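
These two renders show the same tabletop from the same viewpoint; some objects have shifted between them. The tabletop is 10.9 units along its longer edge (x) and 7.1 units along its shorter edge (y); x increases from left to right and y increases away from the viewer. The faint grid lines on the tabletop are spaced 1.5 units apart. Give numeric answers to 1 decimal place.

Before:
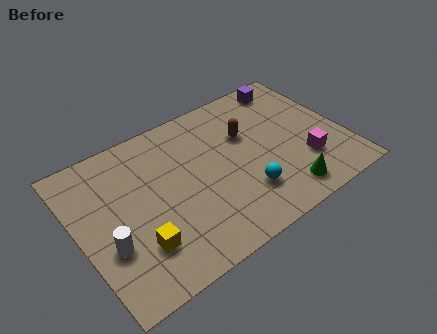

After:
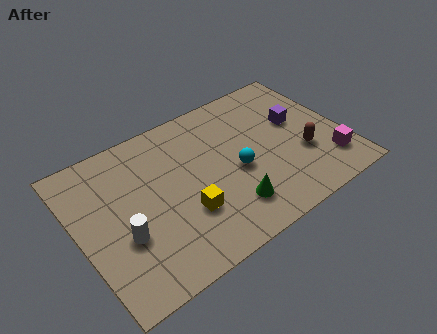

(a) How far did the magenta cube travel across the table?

1.0

The magenta cube was near (9.1, 2.1) before and (10.0, 1.6) after, so it travelled √(0.9² + 0.5²) ≈ 1.0 units.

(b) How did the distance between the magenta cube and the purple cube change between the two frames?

-1.4

They were about 4.1 units apart before and 2.7 after — 1.4 units closer together.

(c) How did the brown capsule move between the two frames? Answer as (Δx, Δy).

(2.0, -2.1)

The brown capsule started near (7.1, 4.6) and ended near (9.1, 2.5).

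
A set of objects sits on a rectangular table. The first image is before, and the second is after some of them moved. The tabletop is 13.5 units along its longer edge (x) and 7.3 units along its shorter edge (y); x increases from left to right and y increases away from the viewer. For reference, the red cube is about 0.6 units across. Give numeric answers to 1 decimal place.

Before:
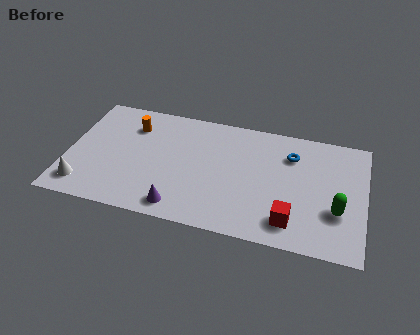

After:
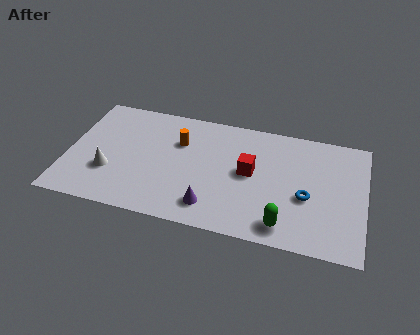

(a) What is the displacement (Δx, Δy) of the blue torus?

(0.8, -2.4)

From the two frames, the blue torus sits at roughly (10.1, 5.4) before and (10.9, 3.0) after.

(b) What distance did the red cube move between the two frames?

3.2

The red cube moved from about (10.3, 1.4) to (8.3, 3.9), a distance of √(2.0² + 2.5²) ≈ 3.2.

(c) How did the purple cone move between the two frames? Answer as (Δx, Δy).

(1.4, 0.4)

The purple cone started near (5.3, 1.0) and ended near (6.7, 1.4).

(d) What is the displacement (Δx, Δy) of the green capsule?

(-2.3, -1.4)

From the two frames, the green capsule sits at roughly (12.3, 2.5) before and (10.0, 1.1) after.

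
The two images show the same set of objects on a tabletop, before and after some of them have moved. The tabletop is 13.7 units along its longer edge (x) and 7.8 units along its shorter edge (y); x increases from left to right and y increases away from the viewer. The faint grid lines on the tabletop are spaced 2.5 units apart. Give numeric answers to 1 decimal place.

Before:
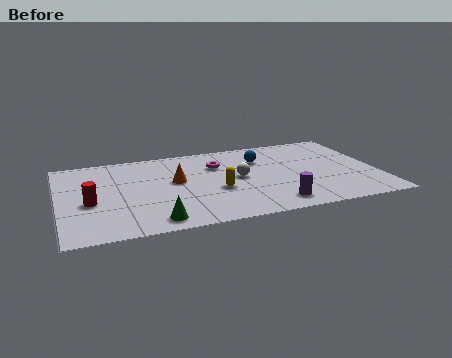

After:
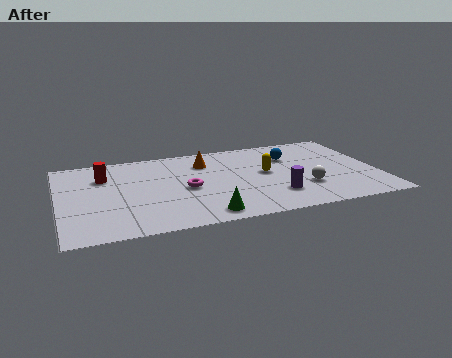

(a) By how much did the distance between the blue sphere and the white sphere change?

+1.2

Before: roughly 1.9 units apart; after: 3.1. That's 1.2 units further apart.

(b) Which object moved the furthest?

the white sphere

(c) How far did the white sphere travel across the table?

3.1

From (7.7, 4.0) to (10.4, 2.4), the white sphere covered √(2.7² + 1.6²) ≈ 3.1 units.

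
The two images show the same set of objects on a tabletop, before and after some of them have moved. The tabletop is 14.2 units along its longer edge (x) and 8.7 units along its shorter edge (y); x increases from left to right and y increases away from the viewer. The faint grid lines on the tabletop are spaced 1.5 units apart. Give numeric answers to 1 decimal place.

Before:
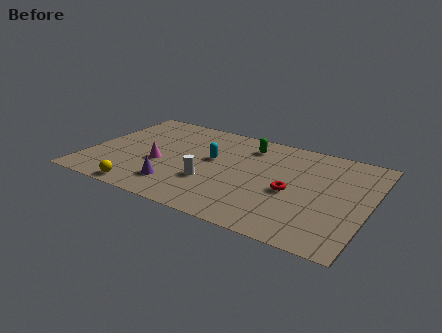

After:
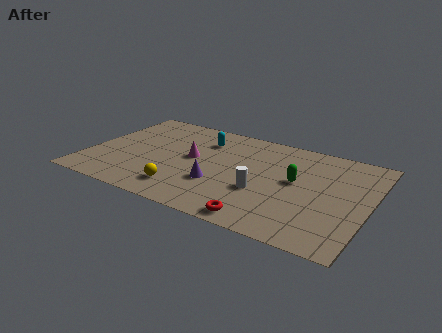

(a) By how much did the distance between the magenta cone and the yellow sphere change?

+0.3

The distance was about 2.7 in the first image and 3.0 in the second, so they moved 0.3 units further apart.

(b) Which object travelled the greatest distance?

the green capsule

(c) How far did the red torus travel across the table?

3.1

The red torus moved from about (10.4, 3.8) to (9.3, 0.9), a distance of √(1.1² + 2.9²) ≈ 3.1.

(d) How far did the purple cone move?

2.2

The purple cone was near (4.8, 1.9) before and (6.8, 2.9) after, so it travelled √(2.0² + 1.0²) ≈ 2.2 units.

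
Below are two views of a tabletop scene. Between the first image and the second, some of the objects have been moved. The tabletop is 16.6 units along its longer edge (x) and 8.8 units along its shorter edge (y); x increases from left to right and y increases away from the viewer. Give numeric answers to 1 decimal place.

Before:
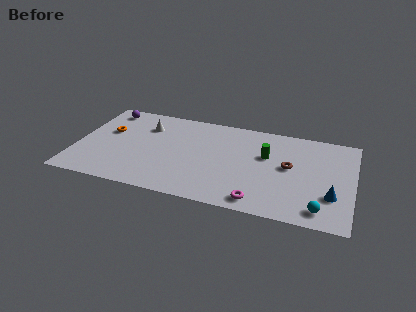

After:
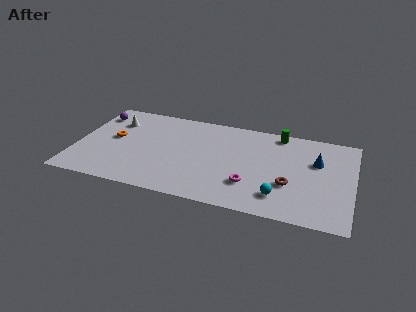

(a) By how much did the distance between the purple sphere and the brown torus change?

+1.0

The distance was about 11.6 in the first image and 12.6 in the second, so they moved 1.0 units further apart.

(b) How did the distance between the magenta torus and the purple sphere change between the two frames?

-1.0

Before: roughly 11.7 units apart; after: 10.7. That's 1.0 units closer together.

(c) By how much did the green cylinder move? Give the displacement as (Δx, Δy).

(0.6, 2.4)

The green cylinder started near (11.4, 5.5) and ended near (12.0, 7.9).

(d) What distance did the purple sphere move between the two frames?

0.8

The purple sphere moved from about (1.5, 7.6) to (0.9, 7.0), a distance of √(0.6² + 0.6²) ≈ 0.8.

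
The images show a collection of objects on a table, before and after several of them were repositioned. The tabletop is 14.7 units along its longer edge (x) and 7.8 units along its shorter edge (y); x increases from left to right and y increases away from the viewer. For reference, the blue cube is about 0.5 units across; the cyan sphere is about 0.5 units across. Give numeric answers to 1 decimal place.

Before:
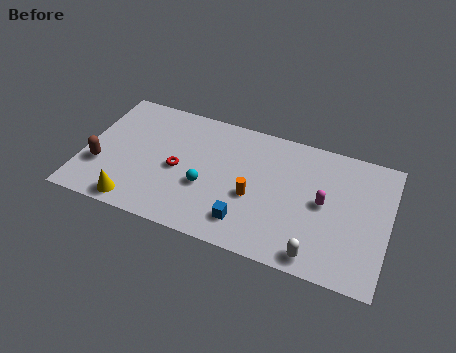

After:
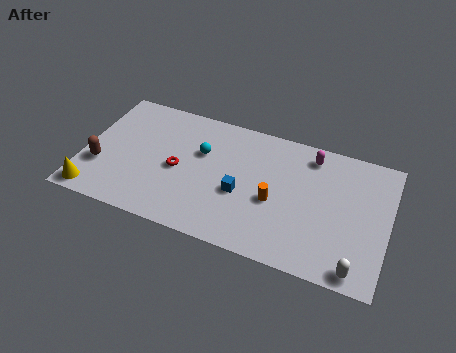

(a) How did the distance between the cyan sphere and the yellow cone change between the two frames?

+2.5

The distance was about 3.8 in the first image and 6.3 in the second, so they moved 2.5 units further apart.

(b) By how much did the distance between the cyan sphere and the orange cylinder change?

+1.8

Before: roughly 2.3 units apart; after: 4.1. That's 1.8 units further apart.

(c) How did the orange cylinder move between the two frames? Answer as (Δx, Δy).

(1.0, 0.1)

The orange cylinder started near (8.3, 3.2) and ended near (9.3, 3.3).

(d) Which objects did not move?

the red torus and the brown capsule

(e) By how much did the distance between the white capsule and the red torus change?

+1.8

The distance was about 7.4 in the first image and 9.2 in the second, so they moved 1.8 units further apart.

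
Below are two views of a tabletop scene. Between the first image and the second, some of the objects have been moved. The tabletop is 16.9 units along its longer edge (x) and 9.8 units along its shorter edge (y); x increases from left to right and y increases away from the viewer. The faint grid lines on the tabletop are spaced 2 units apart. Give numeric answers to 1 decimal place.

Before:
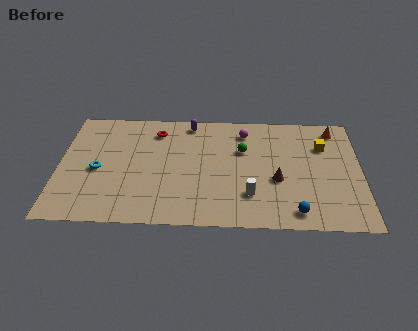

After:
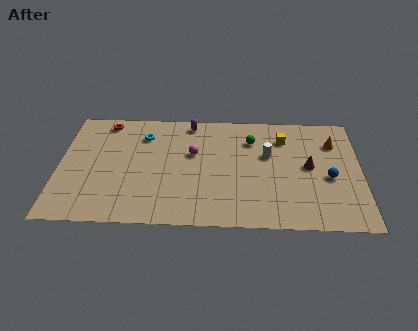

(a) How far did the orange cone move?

1.2

The orange cone was near (15.5, 8.4) before and (15.4, 7.2) after, so it travelled √(0.1² + 1.2²) ≈ 1.2 units.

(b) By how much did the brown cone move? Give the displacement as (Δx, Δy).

(1.8, 1.2)

The brown cone was at about (12.2, 3.9) and moved to about (14.0, 5.1).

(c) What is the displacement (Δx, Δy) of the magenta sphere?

(-2.9, -2.0)

From the two frames, the magenta sphere sits at roughly (10.4, 8.0) before and (7.5, 6.0) after.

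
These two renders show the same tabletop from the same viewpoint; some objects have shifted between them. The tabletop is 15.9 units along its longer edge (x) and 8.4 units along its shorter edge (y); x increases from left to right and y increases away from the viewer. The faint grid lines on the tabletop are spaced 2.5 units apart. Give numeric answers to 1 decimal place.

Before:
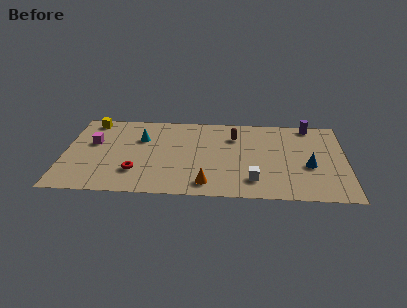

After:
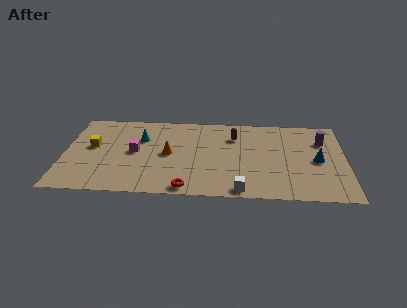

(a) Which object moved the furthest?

the orange cone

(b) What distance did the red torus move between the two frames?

3.3

From (4.1, 2.3) to (7.0, 0.8), the red torus covered √(2.9² + 1.5²) ≈ 3.3 units.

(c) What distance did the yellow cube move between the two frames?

2.7

From (1.4, 7.4) to (1.6, 4.7), the yellow cube covered √(0.2² + 2.7²) ≈ 2.7 units.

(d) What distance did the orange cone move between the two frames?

3.6

The orange cone moved from about (8.1, 1.3) to (5.9, 4.2), a distance of √(2.2² + 2.9²) ≈ 3.6.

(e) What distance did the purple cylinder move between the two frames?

1.7

From (13.9, 7.6) to (14.6, 6.0), the purple cylinder covered √(0.7² + 1.6²) ≈ 1.7 units.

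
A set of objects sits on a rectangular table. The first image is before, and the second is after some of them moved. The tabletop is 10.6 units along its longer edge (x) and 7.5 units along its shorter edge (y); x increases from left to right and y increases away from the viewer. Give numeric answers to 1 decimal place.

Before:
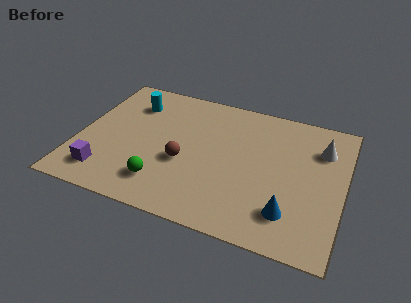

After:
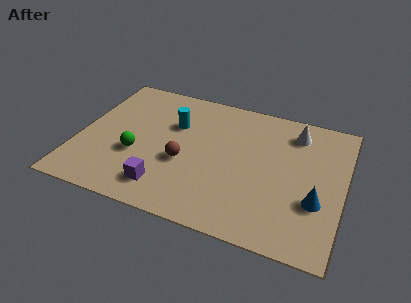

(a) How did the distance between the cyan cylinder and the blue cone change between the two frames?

-1.4

The distance was about 7.8 in the first image and 6.4 in the second, so they moved 1.4 units closer together.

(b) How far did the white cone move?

1.3

From (9.6, 5.5) to (8.5, 6.1), the white cone covered √(1.1² + 0.6²) ≈ 1.3 units.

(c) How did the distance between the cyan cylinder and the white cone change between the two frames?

-2.8

Before: roughly 7.7 units apart; after: 4.9. That's 2.8 units closer together.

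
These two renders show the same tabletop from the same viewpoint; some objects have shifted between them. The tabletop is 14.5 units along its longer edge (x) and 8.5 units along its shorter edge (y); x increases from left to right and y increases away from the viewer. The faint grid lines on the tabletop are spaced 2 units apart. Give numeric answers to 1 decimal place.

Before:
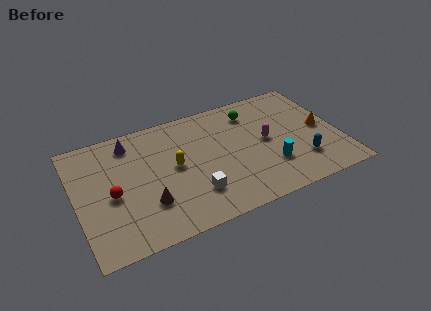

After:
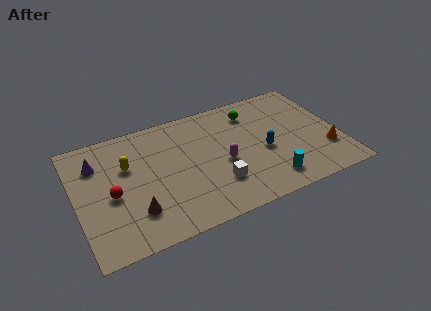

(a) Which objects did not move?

the red sphere and the green sphere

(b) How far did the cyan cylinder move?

1.0

From (10.5, 2.5) to (10.3, 1.5), the cyan cylinder covered √(0.2² + 1.0²) ≈ 1.0 units.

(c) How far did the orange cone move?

1.7

The orange cone moved from about (13.6, 4.2) to (13.6, 2.5), a distance of √(0.0² + 1.7²) ≈ 1.7.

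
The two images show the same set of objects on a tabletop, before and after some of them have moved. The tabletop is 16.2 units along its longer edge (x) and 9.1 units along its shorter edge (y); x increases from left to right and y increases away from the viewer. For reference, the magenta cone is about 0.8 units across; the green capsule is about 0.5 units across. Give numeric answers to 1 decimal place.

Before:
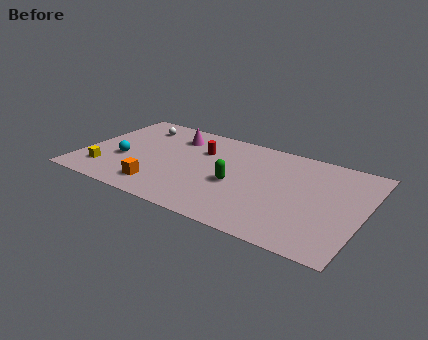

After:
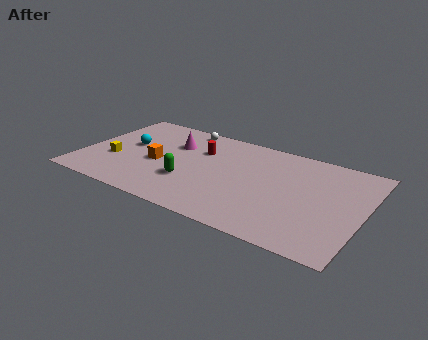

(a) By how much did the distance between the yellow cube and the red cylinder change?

-1.0

The distance was about 6.6 in the first image and 5.6 in the second, so they moved 1.0 units closer together.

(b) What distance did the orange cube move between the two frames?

2.4

From (4.9, 1.7) to (4.4, 4.0), the orange cube covered √(0.5² + 2.3²) ≈ 2.4 units.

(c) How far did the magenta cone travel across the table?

0.8

From (4.9, 7.1) to (5.0, 6.3), the magenta cone covered √(0.1² + 0.8²) ≈ 0.8 units.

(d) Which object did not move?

the red cylinder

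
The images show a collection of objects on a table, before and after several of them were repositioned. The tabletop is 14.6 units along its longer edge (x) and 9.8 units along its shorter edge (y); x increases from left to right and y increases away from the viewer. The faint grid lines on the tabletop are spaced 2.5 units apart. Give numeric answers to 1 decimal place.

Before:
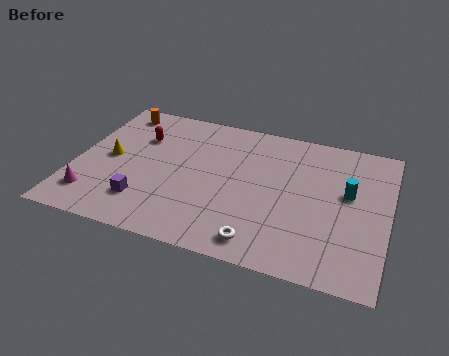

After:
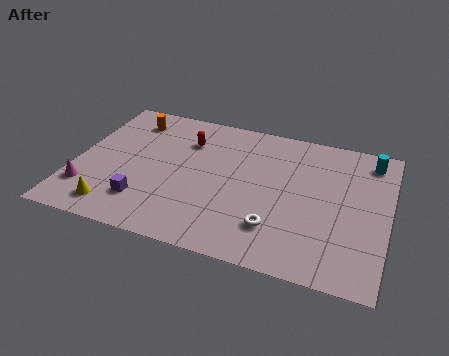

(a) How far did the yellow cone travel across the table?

3.5

The yellow cone moved from about (1.6, 4.9) to (2.2, 1.5), a distance of √(0.6² + 3.4²) ≈ 3.5.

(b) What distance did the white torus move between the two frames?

1.3

From (9.0, 1.3) to (9.6, 2.4), the white torus covered √(0.6² + 1.1²) ≈ 1.3 units.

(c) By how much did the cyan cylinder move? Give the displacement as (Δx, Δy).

(0.9, 2.6)

The cyan cylinder was at about (12.7, 5.7) and moved to about (13.6, 8.3).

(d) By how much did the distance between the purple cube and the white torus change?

+0.5

The distance was about 5.6 in the first image and 6.1 in the second, so they moved 0.5 units further apart.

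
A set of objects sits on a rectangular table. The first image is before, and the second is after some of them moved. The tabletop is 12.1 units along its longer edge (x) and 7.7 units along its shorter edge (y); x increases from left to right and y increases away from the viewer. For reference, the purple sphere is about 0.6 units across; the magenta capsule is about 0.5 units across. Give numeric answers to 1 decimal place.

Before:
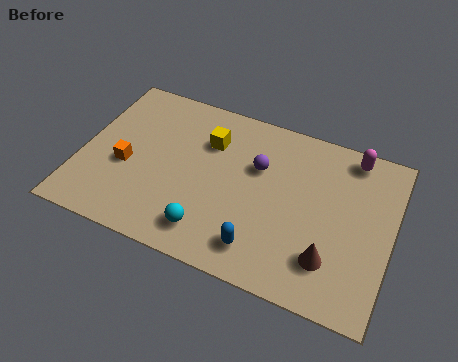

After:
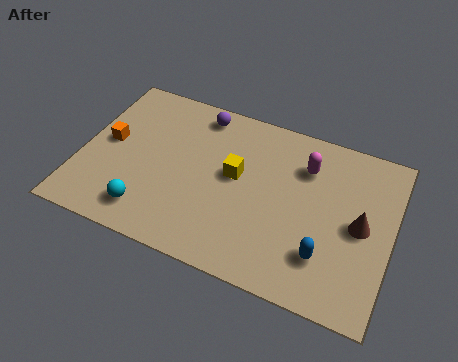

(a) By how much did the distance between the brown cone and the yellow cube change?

-1.3

The distance was about 6.2 in the first image and 4.9 in the second, so they moved 1.3 units closer together.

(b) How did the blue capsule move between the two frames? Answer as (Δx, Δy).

(2.4, 0.6)

From the two frames, the blue capsule sits at roughly (7.3, 1.4) before and (9.7, 2.0) after.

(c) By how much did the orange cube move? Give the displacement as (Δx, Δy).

(-0.8, 0.9)

The orange cube started near (1.8, 3.2) and ended near (1.0, 4.1).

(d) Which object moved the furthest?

the purple sphere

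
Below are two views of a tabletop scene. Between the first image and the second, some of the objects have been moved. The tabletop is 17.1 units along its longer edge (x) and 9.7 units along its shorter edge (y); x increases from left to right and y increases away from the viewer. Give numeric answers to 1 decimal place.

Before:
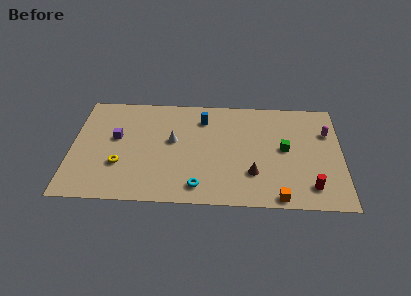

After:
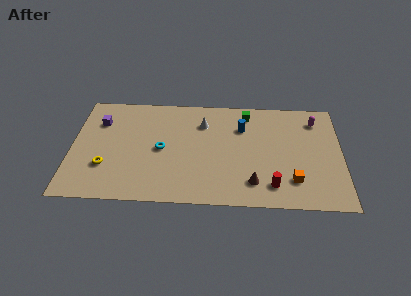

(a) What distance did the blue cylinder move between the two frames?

2.6

From (8.3, 7.6) to (10.8, 6.9), the blue cylinder covered √(2.5² + 0.7²) ≈ 2.6 units.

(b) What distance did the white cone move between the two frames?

2.5

From (6.4, 5.5) to (8.3, 7.2), the white cone covered √(1.9² + 1.7²) ≈ 2.5 units.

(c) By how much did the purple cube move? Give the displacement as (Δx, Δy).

(-1.1, 1.4)

The purple cube started near (2.8, 5.6) and ended near (1.7, 7.0).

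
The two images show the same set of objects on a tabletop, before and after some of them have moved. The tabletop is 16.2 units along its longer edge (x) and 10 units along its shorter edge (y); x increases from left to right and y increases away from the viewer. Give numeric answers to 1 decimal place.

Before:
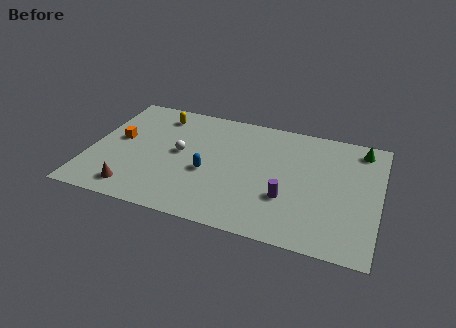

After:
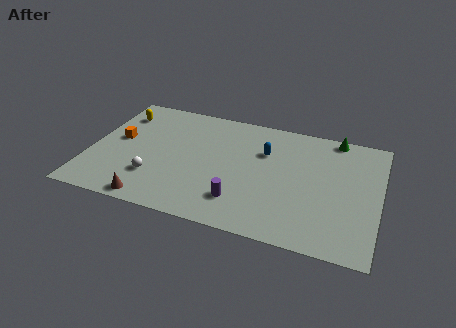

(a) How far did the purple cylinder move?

2.7

From (11.2, 3.3) to (8.7, 2.3), the purple cylinder covered √(2.5² + 1.0²) ≈ 2.7 units.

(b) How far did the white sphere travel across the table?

2.8

The white sphere moved from about (5.0, 5.3) to (3.8, 2.8), a distance of √(1.2² + 2.5²) ≈ 2.8.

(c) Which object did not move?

the orange cube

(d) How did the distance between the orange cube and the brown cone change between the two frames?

+1.0

They were about 4.2 units apart before and 5.2 after — 1.0 units further apart.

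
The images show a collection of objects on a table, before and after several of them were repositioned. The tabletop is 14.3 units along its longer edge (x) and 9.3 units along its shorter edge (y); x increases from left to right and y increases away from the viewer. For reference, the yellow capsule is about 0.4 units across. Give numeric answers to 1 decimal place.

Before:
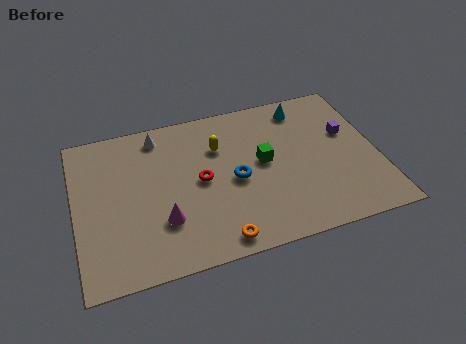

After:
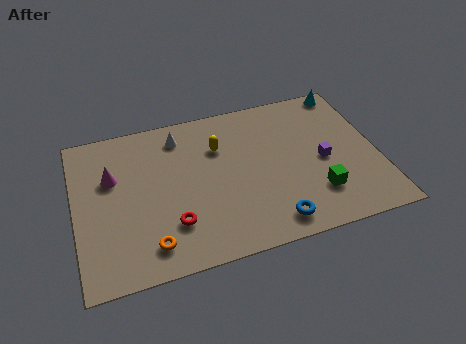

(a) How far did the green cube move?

3.5

From (8.9, 5.0) to (11.2, 2.4), the green cube covered √(2.3² + 2.6²) ≈ 3.5 units.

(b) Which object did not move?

the yellow capsule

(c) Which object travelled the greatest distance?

the magenta cone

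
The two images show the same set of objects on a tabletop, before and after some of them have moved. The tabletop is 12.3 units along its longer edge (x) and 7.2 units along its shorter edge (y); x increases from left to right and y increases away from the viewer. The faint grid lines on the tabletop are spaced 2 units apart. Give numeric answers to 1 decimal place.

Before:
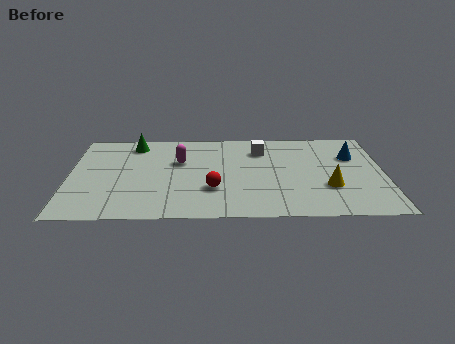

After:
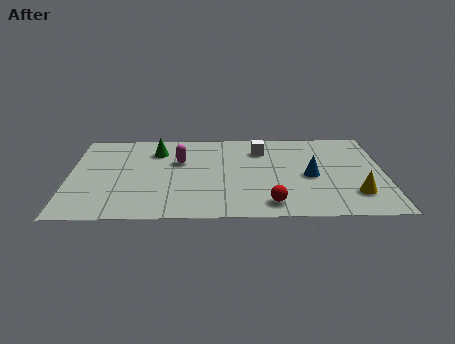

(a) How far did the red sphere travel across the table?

2.5

The red sphere was near (5.6, 2.3) before and (7.8, 1.1) after, so it travelled √(2.2² + 1.2²) ≈ 2.5 units.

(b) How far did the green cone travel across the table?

1.1

The green cone was near (2.5, 6.1) before and (3.4, 5.5) after, so it travelled √(0.9² + 0.6²) ≈ 1.1 units.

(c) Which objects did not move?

the white cube and the magenta capsule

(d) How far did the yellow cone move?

1.2

The yellow cone was near (10.1, 2.4) before and (11.1, 1.8) after, so it travelled √(1.0² + 0.6²) ≈ 1.2 units.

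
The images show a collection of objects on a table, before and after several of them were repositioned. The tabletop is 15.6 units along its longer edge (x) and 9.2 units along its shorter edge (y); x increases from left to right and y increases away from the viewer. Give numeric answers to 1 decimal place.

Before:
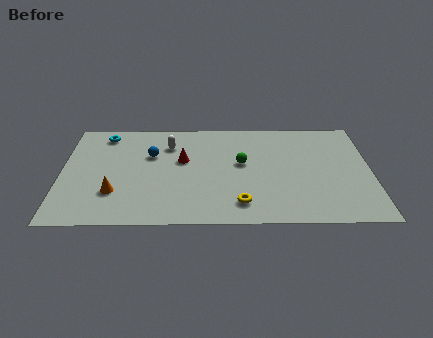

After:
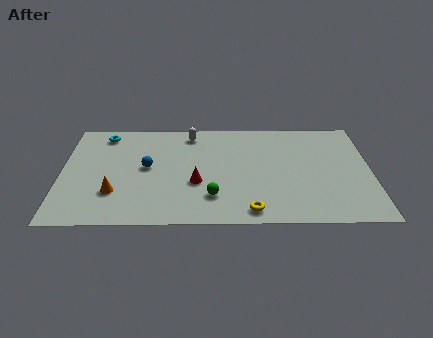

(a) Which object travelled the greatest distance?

the green sphere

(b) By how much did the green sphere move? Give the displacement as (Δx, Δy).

(-1.5, -2.9)

From the two frames, the green sphere sits at roughly (9.1, 5.2) before and (7.6, 2.3) after.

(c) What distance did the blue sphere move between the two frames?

1.1

From (4.5, 6.0) to (4.3, 4.9), the blue sphere covered √(0.2² + 1.1²) ≈ 1.1 units.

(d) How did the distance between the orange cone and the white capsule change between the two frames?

+1.4

The distance was about 5.0 in the first image and 6.4 in the second, so they moved 1.4 units further apart.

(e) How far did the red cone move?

2.1

The red cone was near (6.1, 5.5) before and (6.8, 3.5) after, so it travelled √(0.7² + 2.0²) ≈ 2.1 units.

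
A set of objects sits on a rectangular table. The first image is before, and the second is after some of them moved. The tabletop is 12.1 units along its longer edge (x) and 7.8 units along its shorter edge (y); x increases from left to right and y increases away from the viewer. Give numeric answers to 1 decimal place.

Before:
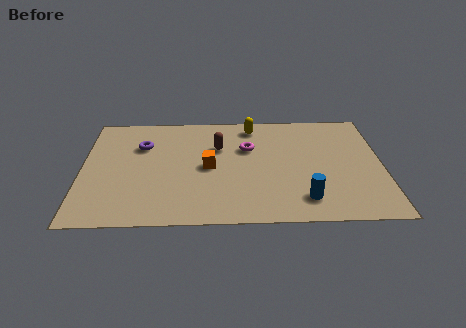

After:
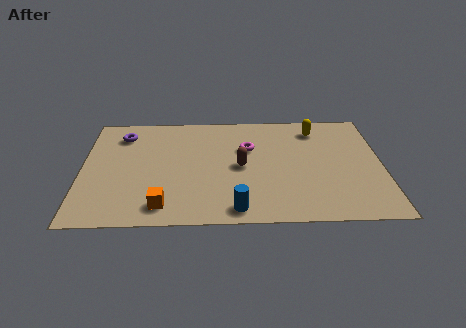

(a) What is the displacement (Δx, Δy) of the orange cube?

(-1.8, -2.6)

The orange cube was at about (5.1, 3.8) and moved to about (3.3, 1.2).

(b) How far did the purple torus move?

1.1

The purple torus was near (2.4, 5.4) before and (1.6, 6.2) after, so it travelled √(0.8² + 0.8²) ≈ 1.1 units.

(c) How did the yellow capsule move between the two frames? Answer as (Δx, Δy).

(2.6, -0.3)

The yellow capsule was at about (6.9, 6.7) and moved to about (9.5, 6.4).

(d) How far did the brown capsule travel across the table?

1.7

From (5.5, 5.2) to (6.4, 3.8), the brown capsule covered √(0.9² + 1.4²) ≈ 1.7 units.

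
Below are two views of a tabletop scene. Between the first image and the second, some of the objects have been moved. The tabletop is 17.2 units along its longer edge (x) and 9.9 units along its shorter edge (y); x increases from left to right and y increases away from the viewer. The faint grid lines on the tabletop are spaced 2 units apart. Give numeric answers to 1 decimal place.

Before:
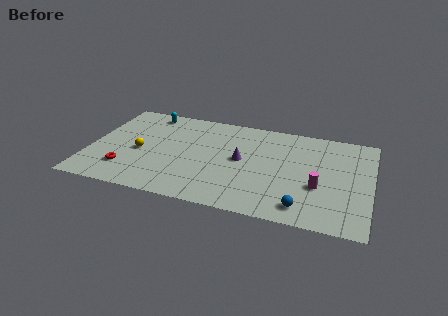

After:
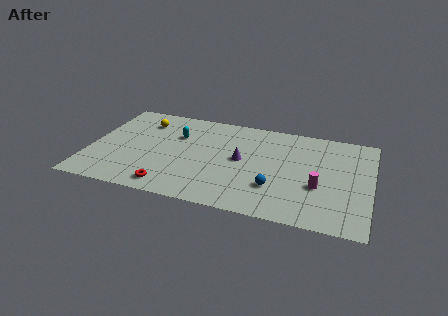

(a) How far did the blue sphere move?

2.3

From (13.3, 1.5) to (11.5, 2.9), the blue sphere covered √(1.8² + 1.4²) ≈ 2.3 units.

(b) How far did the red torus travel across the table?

3.0

From (2.4, 2.4) to (5.2, 1.3), the red torus covered √(2.8² + 1.1²) ≈ 3.0 units.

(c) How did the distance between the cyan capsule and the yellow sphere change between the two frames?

-1.9

They were about 4.3 units apart before and 2.4 after — 1.9 units closer together.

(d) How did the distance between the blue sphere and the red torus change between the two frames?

-4.4

The distance was about 10.9 in the first image and 6.5 in the second, so they moved 4.4 units closer together.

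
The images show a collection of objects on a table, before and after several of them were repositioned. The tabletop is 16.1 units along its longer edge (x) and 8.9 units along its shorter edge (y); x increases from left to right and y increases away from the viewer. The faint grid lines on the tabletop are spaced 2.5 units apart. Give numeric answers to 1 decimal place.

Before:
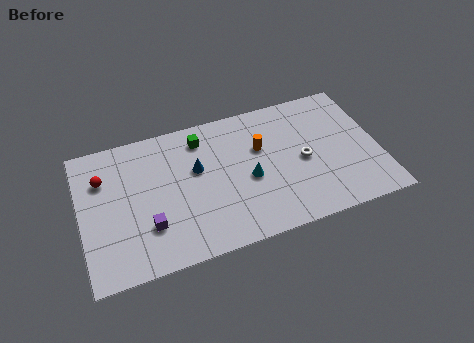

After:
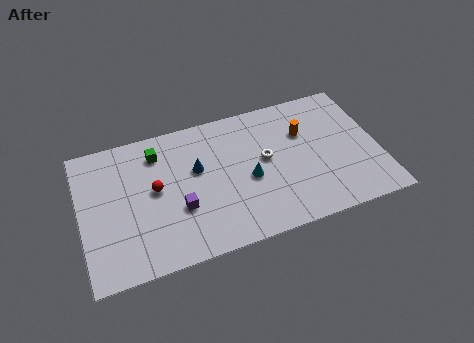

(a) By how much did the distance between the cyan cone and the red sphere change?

-3.0

Before: roughly 8.1 units apart; after: 5.1. That's 3.0 units closer together.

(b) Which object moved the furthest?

the red sphere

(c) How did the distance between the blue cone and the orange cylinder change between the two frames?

+2.4

They were about 3.5 units apart before and 5.9 after — 2.4 units further apart.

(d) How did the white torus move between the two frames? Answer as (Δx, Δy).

(-2.0, 0.7)

The white torus was at about (12.0, 4.2) and moved to about (10.0, 4.9).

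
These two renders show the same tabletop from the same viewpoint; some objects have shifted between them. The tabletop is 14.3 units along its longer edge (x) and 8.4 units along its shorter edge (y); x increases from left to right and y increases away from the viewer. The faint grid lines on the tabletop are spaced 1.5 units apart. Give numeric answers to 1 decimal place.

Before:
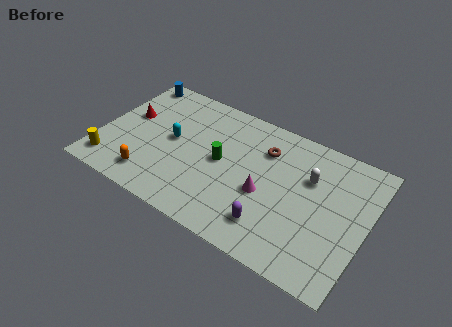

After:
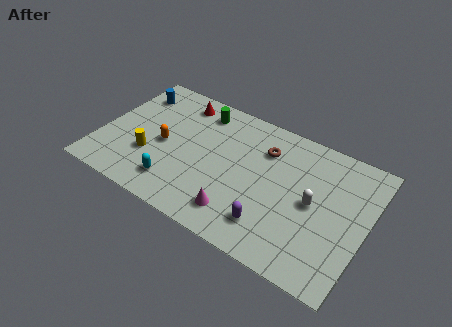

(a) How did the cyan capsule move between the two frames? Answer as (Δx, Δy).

(0.6, -2.7)

The cyan capsule was at about (3.8, 4.4) and moved to about (4.4, 1.7).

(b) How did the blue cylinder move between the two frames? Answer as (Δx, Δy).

(0.2, -0.9)

The blue cylinder was at about (1.0, 7.5) and moved to about (1.2, 6.6).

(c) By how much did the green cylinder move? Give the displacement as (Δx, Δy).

(-1.6, 2.7)

The green cylinder started near (6.5, 4.3) and ended near (4.9, 7.0).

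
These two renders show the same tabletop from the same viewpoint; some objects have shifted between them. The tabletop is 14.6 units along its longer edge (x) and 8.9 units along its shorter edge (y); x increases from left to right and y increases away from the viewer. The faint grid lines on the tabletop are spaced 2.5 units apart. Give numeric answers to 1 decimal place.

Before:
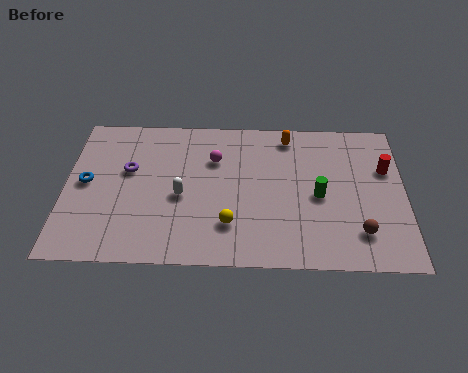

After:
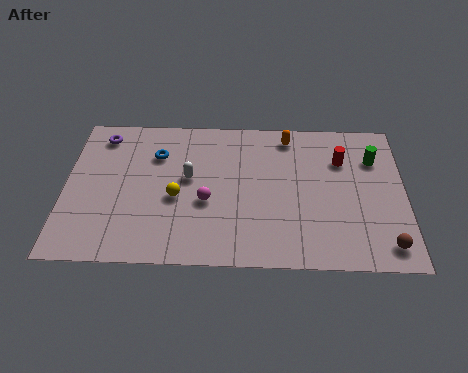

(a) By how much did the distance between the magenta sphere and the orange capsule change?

+1.9

They were about 3.5 units apart before and 5.4 after — 1.9 units further apart.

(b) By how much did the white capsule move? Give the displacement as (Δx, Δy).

(0.3, 1.1)

From the two frames, the white capsule sits at roughly (5.0, 3.9) before and (5.3, 5.0) after.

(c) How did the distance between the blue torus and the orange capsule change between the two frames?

-3.4

Before: roughly 9.2 units apart; after: 5.8. That's 3.4 units closer together.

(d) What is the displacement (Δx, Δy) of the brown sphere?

(1.1, -0.7)

The brown sphere was at about (12.6, 2.0) and moved to about (13.7, 1.3).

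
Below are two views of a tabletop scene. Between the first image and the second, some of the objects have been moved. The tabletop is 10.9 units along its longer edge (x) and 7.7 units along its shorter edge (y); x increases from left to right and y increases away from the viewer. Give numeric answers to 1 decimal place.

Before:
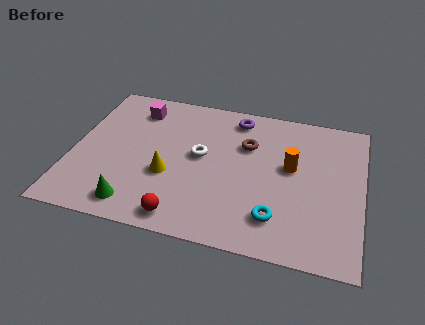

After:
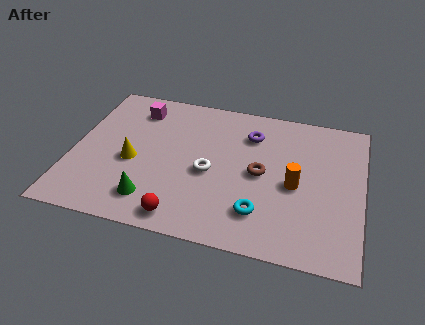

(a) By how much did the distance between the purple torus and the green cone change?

-1.0

They were about 6.5 units apart before and 5.5 after — 1.0 units closer together.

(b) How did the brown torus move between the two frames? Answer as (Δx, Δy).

(0.6, -1.4)

From the two frames, the brown torus sits at roughly (6.5, 5.2) before and (7.1, 3.8) after.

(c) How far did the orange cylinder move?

0.9

From (8.2, 4.4) to (8.4, 3.5), the orange cylinder covered √(0.2² + 0.9²) ≈ 0.9 units.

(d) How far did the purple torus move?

1.0

The purple torus moved from about (6.0, 6.6) to (6.6, 5.8), a distance of √(0.6² + 0.8²) ≈ 1.0.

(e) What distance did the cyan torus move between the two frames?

0.6

From (7.8, 1.7) to (7.2, 1.8), the cyan torus covered √(0.6² + 0.1²) ≈ 0.6 units.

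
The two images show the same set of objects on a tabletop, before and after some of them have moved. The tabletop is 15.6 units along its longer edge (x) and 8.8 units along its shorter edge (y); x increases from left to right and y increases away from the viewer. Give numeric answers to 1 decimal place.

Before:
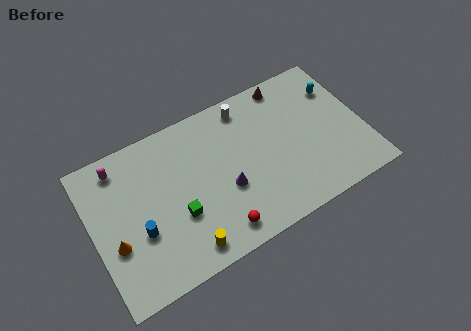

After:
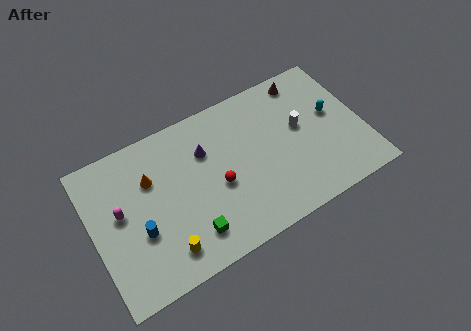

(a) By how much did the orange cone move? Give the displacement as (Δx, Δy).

(2.4, 2.7)

From the two frames, the orange cone sits at roughly (1.1, 3.3) before and (3.5, 6.0) after.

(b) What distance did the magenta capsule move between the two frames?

2.6

The magenta capsule moved from about (1.9, 7.5) to (1.6, 4.9), a distance of √(0.3² + 2.6²) ≈ 2.6.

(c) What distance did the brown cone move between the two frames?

1.0

From (11.8, 7.9) to (12.8, 7.7), the brown cone covered √(1.0² + 0.2²) ≈ 1.0 units.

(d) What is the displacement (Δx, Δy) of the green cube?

(0.5, -1.4)

The green cube was at about (4.7, 3.2) and moved to about (5.2, 1.8).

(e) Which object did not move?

the blue cylinder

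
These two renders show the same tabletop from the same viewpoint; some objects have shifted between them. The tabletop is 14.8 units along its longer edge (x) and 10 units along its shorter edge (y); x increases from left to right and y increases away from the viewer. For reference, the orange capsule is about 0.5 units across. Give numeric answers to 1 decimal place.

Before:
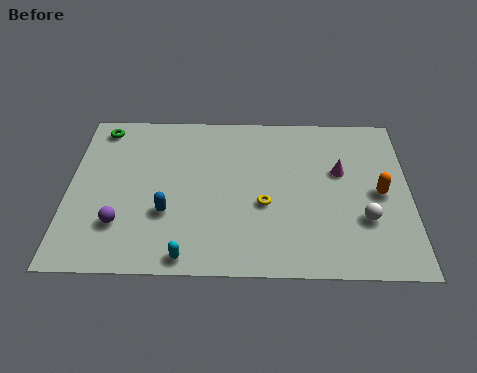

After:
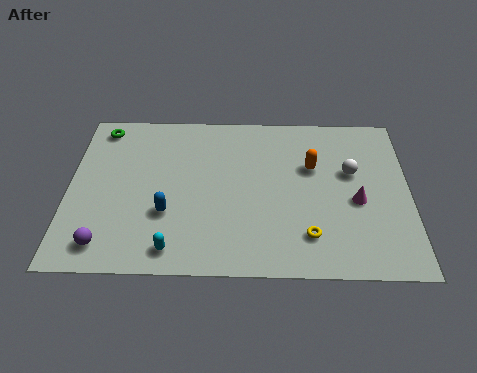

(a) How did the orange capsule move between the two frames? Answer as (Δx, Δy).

(-2.9, 1.6)

The orange capsule was at about (13.5, 4.8) and moved to about (10.6, 6.4).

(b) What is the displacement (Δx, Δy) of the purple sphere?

(-0.6, -1.2)

From the two frames, the purple sphere sits at roughly (2.3, 2.7) before and (1.7, 1.5) after.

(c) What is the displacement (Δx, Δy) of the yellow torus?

(1.9, -1.8)

The yellow torus started near (8.5, 4.0) and ended near (10.4, 2.2).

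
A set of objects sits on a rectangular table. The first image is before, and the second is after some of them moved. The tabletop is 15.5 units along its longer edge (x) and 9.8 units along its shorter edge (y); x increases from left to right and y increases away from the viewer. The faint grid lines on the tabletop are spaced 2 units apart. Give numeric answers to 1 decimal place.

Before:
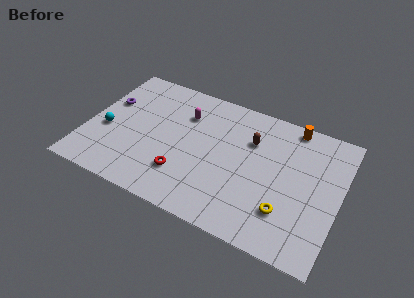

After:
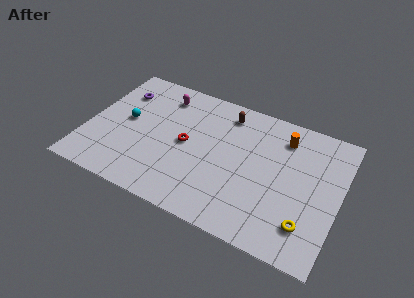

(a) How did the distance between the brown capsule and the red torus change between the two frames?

-1.7

They were about 5.6 units apart before and 3.9 after — 1.7 units closer together.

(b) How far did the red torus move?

2.3

The red torus was near (6.2, 2.6) before and (6.1, 4.9) after, so it travelled √(0.1² + 2.3²) ≈ 2.3 units.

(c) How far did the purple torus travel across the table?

1.3

From (1.0, 6.2) to (1.6, 7.3), the purple torus covered √(0.6² + 1.1²) ≈ 1.3 units.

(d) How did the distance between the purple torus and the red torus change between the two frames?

-1.2

Before: roughly 6.3 units apart; after: 5.1. That's 1.2 units closer together.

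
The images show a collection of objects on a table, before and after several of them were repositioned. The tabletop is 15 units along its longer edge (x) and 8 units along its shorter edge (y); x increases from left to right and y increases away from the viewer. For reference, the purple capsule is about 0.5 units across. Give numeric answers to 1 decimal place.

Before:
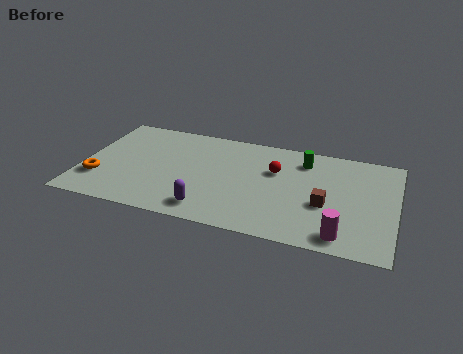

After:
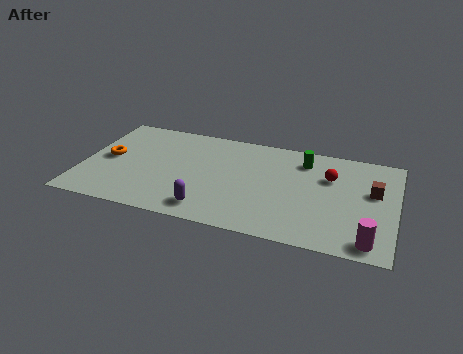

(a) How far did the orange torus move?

1.8

The orange torus was near (0.9, 2.3) before and (1.2, 4.1) after, so it travelled √(0.3² + 1.8²) ≈ 1.8 units.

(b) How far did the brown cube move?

2.7

The brown cube was near (11.7, 3.2) before and (13.9, 4.8) after, so it travelled √(2.2² + 1.6²) ≈ 2.7 units.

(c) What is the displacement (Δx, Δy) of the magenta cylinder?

(1.3, -0.1)

The magenta cylinder was at about (12.6, 1.1) and moved to about (13.9, 1.0).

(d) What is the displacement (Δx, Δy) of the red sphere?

(2.6, 0.2)

The red sphere was at about (9.2, 5.2) and moved to about (11.8, 5.4).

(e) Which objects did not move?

the green cylinder and the purple capsule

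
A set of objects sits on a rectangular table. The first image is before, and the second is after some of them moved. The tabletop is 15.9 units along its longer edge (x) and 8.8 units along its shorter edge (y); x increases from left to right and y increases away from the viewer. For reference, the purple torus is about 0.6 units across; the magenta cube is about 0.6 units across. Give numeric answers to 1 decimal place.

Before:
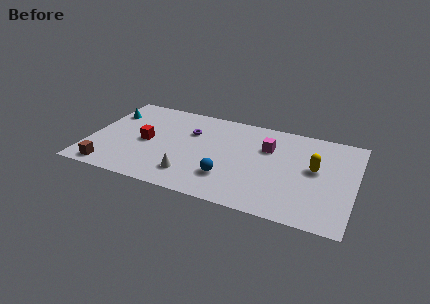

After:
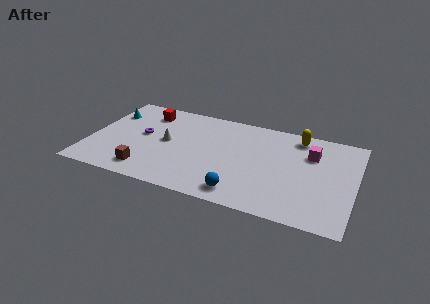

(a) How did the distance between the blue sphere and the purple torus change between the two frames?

+2.8

Before: roughly 4.4 units apart; after: 7.2. That's 2.8 units further apart.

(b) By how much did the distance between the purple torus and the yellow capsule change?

+1.9

They were about 7.7 units apart before and 9.6 after — 1.9 units further apart.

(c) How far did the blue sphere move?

1.4

From (8.5, 2.4) to (9.4, 1.3), the blue sphere covered √(0.9² + 1.1²) ≈ 1.4 units.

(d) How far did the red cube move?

2.9

From (3.4, 4.2) to (3.1, 7.1), the red cube covered √(0.3² + 2.9²) ≈ 2.9 units.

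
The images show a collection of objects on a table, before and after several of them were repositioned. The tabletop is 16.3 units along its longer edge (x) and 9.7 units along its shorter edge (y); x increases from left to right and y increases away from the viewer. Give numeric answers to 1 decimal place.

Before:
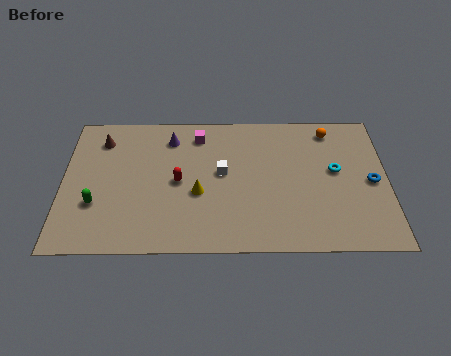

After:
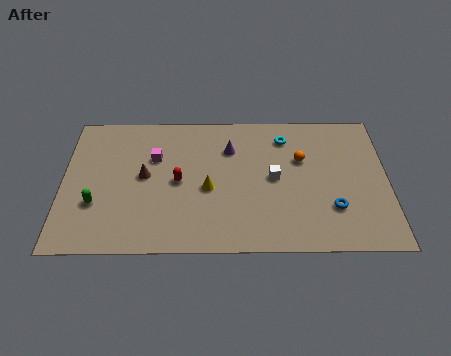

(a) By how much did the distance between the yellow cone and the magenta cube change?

-0.6

The distance was about 4.1 in the first image and 3.5 in the second, so they moved 0.6 units closer together.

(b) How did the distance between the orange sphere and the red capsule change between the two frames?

-2.1

They were about 8.5 units apart before and 6.4 after — 2.1 units closer together.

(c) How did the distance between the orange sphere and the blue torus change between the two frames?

-0.5

The distance was about 4.2 in the first image and 3.7 in the second, so they moved 0.5 units closer together.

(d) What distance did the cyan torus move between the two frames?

3.5

From (13.7, 5.4) to (11.2, 7.8), the cyan torus covered √(2.5² + 2.4²) ≈ 3.5 units.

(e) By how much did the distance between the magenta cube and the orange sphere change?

+0.7

The distance was about 6.7 in the first image and 7.4 in the second, so they moved 0.7 units further apart.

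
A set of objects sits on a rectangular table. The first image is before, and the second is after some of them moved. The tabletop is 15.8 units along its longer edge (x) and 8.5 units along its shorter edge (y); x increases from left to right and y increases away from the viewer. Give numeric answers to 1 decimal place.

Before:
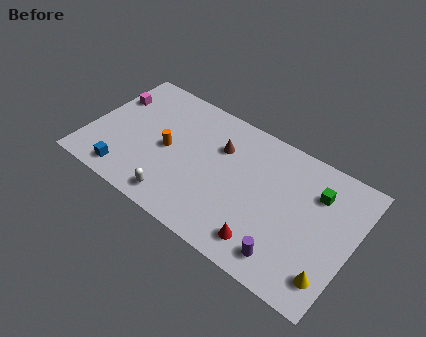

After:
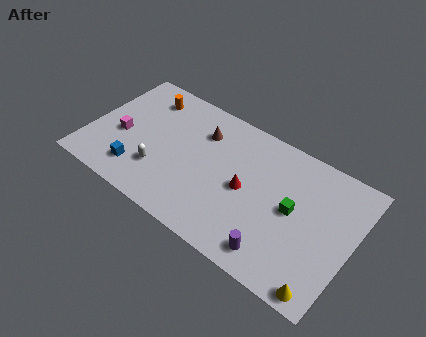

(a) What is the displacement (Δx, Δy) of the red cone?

(-1.6, 2.6)

The red cone started near (11.1, 1.5) and ended near (9.5, 4.1).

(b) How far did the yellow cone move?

0.9

The yellow cone moved from about (14.9, 1.7) to (14.7, 0.8), a distance of √(0.2² + 0.9²) ≈ 0.9.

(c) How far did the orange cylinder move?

3.4

The orange cylinder was near (4.7, 4.1) before and (2.8, 6.9) after, so it travelled √(1.9² + 2.8²) ≈ 3.4 units.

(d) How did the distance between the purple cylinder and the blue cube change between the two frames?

-1.2

Before: roughly 9.7 units apart; after: 8.5. That's 1.2 units closer together.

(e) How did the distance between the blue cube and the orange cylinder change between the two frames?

+1.6

The distance was about 3.5 in the first image and 5.1 in the second, so they moved 1.6 units further apart.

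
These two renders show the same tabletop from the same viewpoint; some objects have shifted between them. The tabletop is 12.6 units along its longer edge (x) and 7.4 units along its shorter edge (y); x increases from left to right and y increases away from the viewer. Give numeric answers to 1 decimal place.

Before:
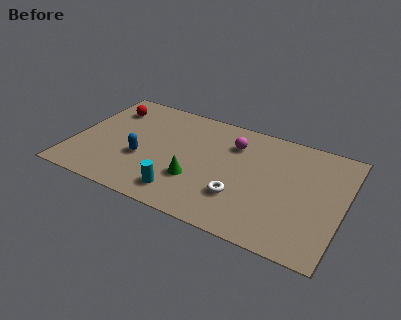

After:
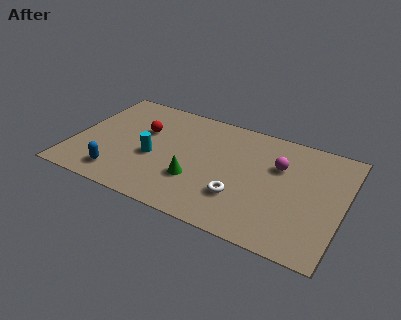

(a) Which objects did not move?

the green cone and the white torus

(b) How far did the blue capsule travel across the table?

1.7

From (3.3, 2.8) to (2.4, 1.3), the blue capsule covered √(0.9² + 1.5²) ≈ 1.7 units.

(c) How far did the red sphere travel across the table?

2.1

From (1.3, 5.7) to (3.1, 4.7), the red sphere covered √(1.8² + 1.0²) ≈ 2.1 units.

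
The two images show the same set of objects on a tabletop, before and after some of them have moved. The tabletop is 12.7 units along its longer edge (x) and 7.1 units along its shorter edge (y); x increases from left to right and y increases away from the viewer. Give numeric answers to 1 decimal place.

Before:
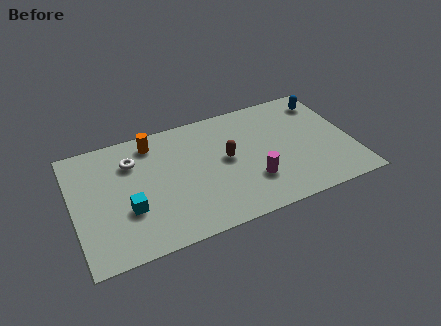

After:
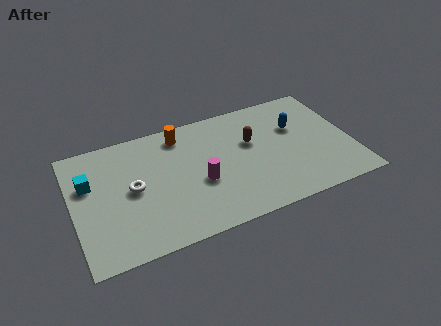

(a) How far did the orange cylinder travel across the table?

1.3

The orange cylinder was near (3.8, 6.0) before and (5.1, 6.0) after, so it travelled √(1.3² + 0.0²) ≈ 1.3 units.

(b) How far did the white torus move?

1.6

The white torus was near (2.8, 5.2) before and (2.7, 3.6) after, so it travelled √(0.1² + 1.6²) ≈ 1.6 units.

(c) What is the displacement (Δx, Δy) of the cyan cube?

(-1.6, 2.1)

From the two frames, the cyan cube sits at roughly (2.4, 2.5) before and (0.8, 4.6) after.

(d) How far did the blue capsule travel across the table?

1.9

The blue capsule was near (11.8, 5.8) before and (10.3, 4.6) after, so it travelled √(1.5² + 1.2²) ≈ 1.9 units.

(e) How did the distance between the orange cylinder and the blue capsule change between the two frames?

-2.6

The distance was about 8.0 in the first image and 5.4 in the second, so they moved 2.6 units closer together.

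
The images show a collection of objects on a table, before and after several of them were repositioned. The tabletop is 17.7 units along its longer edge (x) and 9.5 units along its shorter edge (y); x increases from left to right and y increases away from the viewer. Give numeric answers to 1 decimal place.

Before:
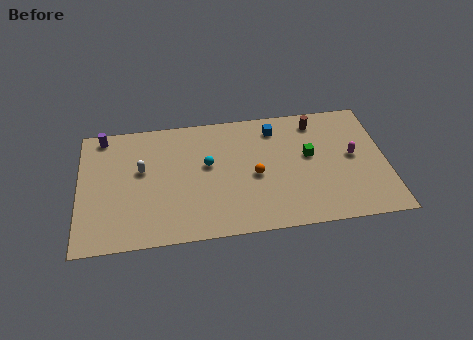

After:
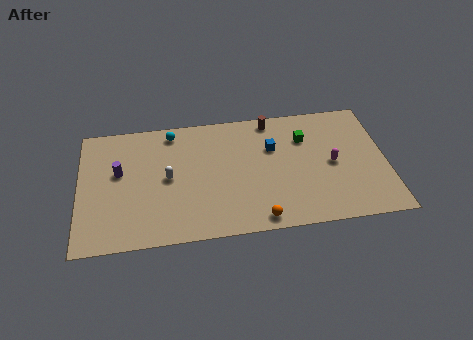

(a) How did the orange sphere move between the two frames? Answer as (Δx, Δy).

(0.1, -3.3)

The orange sphere started near (10.1, 4.3) and ended near (10.2, 1.0).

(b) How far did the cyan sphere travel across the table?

3.4

The cyan sphere was near (7.4, 5.5) before and (5.4, 8.3) after, so it travelled √(2.0² + 2.8²) ≈ 3.4 units.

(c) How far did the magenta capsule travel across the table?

1.3

From (15.8, 5.0) to (14.6, 4.6), the magenta capsule covered √(1.2² + 0.4²) ≈ 1.3 units.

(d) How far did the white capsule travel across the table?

1.7

The white capsule was near (3.6, 5.6) before and (5.1, 4.8) after, so it travelled √(1.5² + 0.8²) ≈ 1.7 units.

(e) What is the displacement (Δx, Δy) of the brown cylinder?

(-2.6, 0.5)

From the two frames, the brown cylinder sits at roughly (13.8, 8.0) before and (11.2, 8.5) after.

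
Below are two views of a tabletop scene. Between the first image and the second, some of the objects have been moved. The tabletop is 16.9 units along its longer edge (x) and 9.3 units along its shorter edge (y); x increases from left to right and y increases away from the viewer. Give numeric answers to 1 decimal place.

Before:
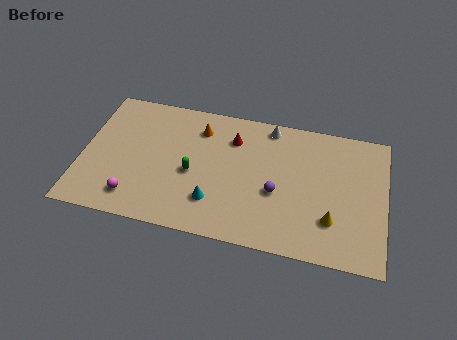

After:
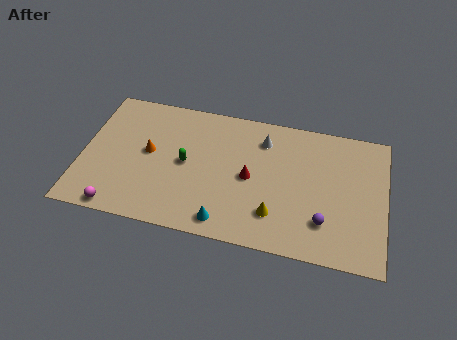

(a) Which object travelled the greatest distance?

the orange cone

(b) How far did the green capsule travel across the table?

0.7

The green capsule moved from about (6.2, 4.1) to (5.8, 4.7), a distance of √(0.4² + 0.6²) ≈ 0.7.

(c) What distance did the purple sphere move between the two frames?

3.0

The purple sphere moved from about (10.9, 3.8) to (13.6, 2.4), a distance of √(2.7² + 1.4²) ≈ 3.0.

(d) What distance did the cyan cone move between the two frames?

1.4

From (7.5, 2.4) to (8.2, 1.2), the cyan cone covered √(0.7² + 1.2²) ≈ 1.4 units.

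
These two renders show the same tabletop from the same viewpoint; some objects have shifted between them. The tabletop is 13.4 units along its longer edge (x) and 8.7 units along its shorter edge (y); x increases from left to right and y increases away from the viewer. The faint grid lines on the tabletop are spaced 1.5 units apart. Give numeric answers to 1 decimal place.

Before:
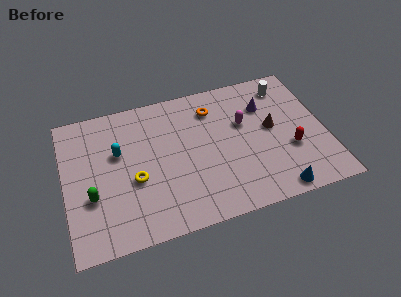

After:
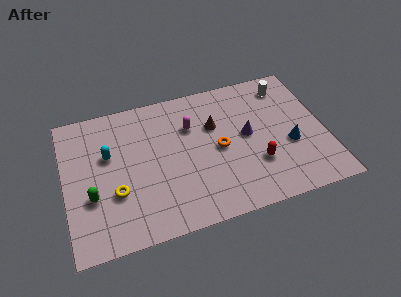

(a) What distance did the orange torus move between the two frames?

2.6

The orange torus moved from about (7.8, 6.8) to (7.9, 4.2), a distance of √(0.1² + 2.6²) ≈ 2.6.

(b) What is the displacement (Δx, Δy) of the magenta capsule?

(-2.7, 0.6)

From the two frames, the magenta capsule sits at roughly (9.3, 5.4) before and (6.6, 6.0) after.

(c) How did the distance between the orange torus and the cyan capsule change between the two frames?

+0.5

Before: roughly 5.2 units apart; after: 5.7. That's 0.5 units further apart.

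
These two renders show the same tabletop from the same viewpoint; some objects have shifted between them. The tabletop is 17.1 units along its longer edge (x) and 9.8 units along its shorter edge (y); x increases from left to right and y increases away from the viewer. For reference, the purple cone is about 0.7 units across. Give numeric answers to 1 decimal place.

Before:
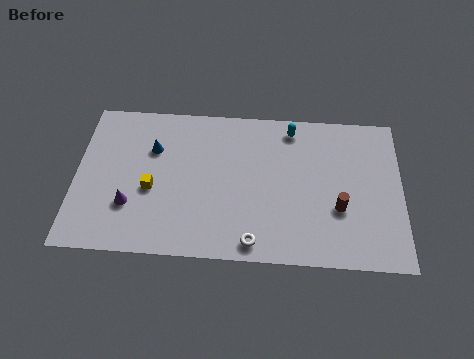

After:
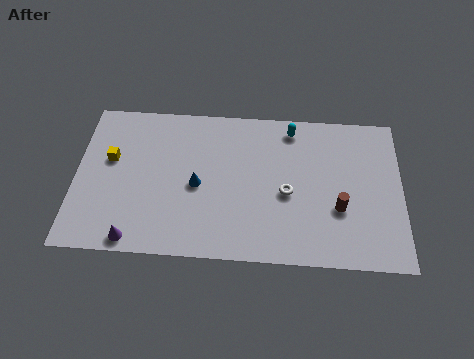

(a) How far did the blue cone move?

3.3

The blue cone was near (4.0, 6.7) before and (6.4, 4.5) after, so it travelled √(2.4² + 2.2²) ≈ 3.3 units.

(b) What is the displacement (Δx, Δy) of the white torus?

(1.7, 3.2)

The white torus started near (9.4, 1.1) and ended near (11.1, 4.3).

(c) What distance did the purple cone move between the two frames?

2.1

The purple cone was near (2.9, 3.0) before and (3.2, 0.9) after, so it travelled √(0.3² + 2.1²) ≈ 2.1 units.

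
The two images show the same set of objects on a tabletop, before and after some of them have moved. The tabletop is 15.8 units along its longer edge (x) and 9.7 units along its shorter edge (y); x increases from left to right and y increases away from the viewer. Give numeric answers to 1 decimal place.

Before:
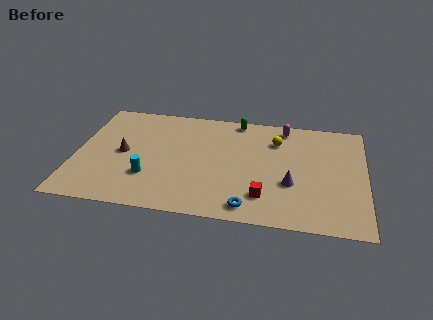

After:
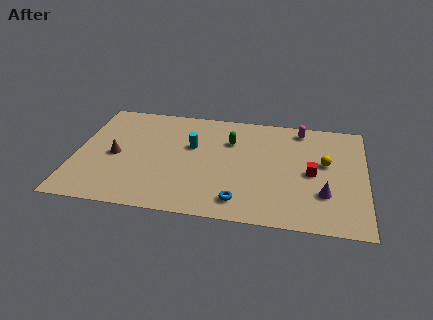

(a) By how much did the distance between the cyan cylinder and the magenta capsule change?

-2.7

Before: roughly 9.1 units apart; after: 6.4. That's 2.7 units closer together.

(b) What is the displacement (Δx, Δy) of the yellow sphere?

(2.7, -1.6)

From the two frames, the yellow sphere sits at roughly (10.9, 7.2) before and (13.6, 5.6) after.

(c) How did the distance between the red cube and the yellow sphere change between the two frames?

-3.8

The distance was about 5.0 in the first image and 1.2 in the second, so they moved 3.8 units closer together.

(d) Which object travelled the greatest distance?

the cyan cylinder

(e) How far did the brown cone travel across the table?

0.5

From (2.6, 4.8) to (2.2, 4.5), the brown cone covered √(0.4² + 0.3²) ≈ 0.5 units.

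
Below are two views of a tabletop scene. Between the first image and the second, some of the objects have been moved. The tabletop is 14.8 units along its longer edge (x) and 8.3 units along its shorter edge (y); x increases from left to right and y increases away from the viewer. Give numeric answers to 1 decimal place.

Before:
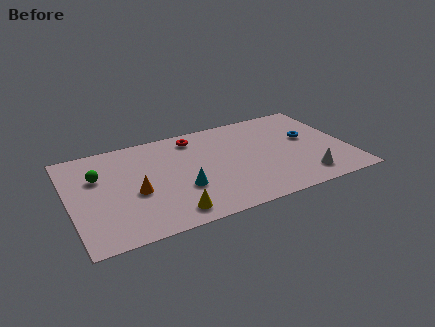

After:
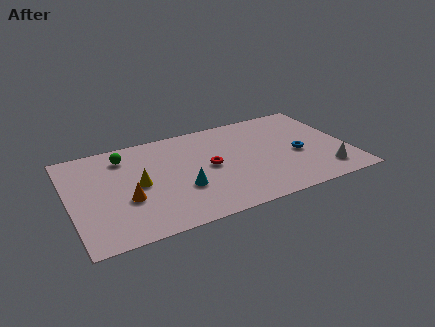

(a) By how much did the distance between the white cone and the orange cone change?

+1.5

The distance was about 9.0 in the first image and 10.5 in the second, so they moved 1.5 units further apart.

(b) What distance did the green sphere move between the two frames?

1.9

From (1.6, 5.5) to (3.1, 6.7), the green sphere covered √(1.5² + 1.2²) ≈ 1.9 units.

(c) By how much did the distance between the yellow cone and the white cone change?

+2.8

Before: roughly 7.2 units apart; after: 10.0. That's 2.8 units further apart.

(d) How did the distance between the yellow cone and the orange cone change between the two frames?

-1.6

They were about 2.8 units apart before and 1.2 after — 1.6 units closer together.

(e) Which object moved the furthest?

the yellow cone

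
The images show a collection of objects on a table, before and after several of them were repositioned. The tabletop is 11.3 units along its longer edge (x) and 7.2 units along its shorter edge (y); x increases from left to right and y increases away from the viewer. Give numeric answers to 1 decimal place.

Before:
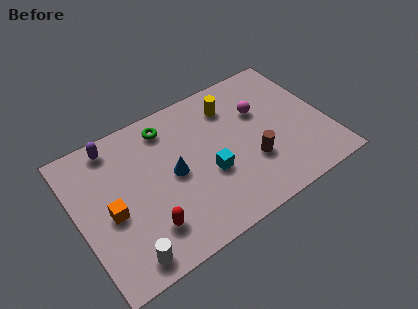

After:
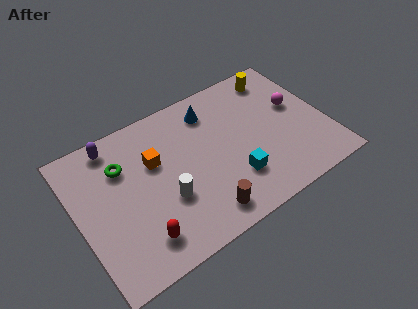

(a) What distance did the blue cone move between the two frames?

3.0

The blue cone was near (4.3, 3.6) before and (6.4, 5.8) after, so it travelled √(2.1² + 2.2²) ≈ 3.0 units.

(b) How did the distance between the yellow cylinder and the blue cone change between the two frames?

-0.4

They were about 3.6 units apart before and 3.2 after — 0.4 units closer together.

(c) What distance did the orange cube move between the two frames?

2.6

From (1.4, 3.2) to (3.6, 4.6), the orange cube covered √(2.2² + 1.4²) ≈ 2.6 units.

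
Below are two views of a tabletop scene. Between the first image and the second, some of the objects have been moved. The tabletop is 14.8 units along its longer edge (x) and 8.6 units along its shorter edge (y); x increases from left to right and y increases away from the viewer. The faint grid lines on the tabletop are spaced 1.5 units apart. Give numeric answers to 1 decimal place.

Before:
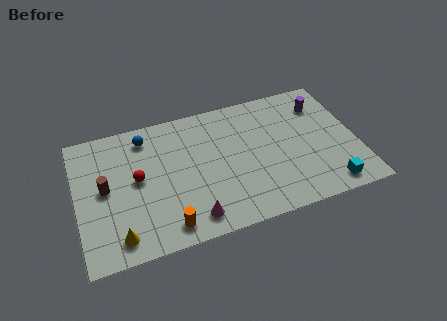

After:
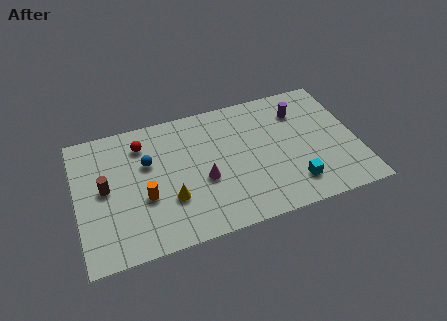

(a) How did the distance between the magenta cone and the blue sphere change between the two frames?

-2.8

They were about 6.2 units apart before and 3.4 after — 2.8 units closer together.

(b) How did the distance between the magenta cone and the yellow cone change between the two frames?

-1.9

They were about 3.8 units apart before and 1.9 after — 1.9 units closer together.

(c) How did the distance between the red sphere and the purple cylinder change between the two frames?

-1.8

Before: roughly 10.2 units apart; after: 8.4. That's 1.8 units closer together.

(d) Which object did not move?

the brown cylinder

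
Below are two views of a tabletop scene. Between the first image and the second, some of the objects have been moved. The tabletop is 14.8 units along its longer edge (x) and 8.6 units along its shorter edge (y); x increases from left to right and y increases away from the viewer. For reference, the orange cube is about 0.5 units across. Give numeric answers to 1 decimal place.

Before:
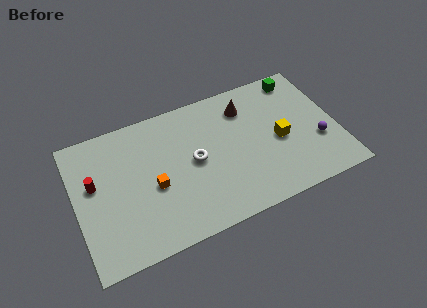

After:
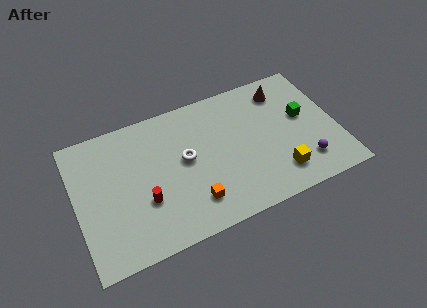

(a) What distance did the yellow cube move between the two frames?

2.1

The yellow cube was near (11.5, 3.9) before and (11.2, 1.8) after, so it travelled √(0.3² + 2.1²) ≈ 2.1 units.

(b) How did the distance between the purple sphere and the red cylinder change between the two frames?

-3.6

They were about 12.7 units apart before and 9.1 after — 3.6 units closer together.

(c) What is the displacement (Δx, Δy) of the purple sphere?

(-0.9, -1.1)

The purple sphere started near (13.6, 3.0) and ended near (12.7, 1.9).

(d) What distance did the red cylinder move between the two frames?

3.3

The red cylinder was near (1.1, 5.1) before and (3.7, 3.0) after, so it travelled √(2.6² + 2.1²) ≈ 3.3 units.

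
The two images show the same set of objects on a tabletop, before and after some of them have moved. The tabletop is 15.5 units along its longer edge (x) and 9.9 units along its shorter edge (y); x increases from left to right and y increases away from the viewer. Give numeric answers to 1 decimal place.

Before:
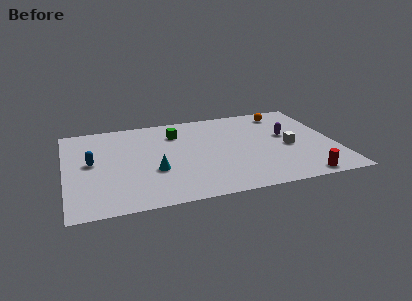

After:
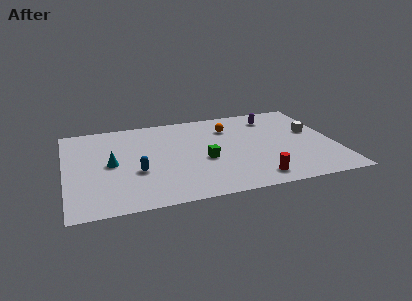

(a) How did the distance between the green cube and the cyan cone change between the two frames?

+1.2

The distance was about 4.2 in the first image and 5.4 in the second, so they moved 1.2 units further apart.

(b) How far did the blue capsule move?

3.0

The blue capsule moved from about (1.5, 5.3) to (4.0, 3.7), a distance of √(2.5² + 1.6²) ≈ 3.0.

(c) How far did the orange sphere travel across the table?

3.4

The orange sphere moved from about (12.9, 8.4) to (9.6, 7.4), a distance of √(3.3² + 1.0²) ≈ 3.4.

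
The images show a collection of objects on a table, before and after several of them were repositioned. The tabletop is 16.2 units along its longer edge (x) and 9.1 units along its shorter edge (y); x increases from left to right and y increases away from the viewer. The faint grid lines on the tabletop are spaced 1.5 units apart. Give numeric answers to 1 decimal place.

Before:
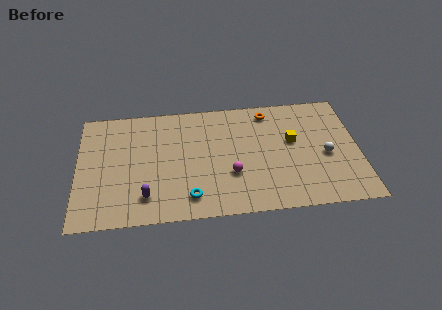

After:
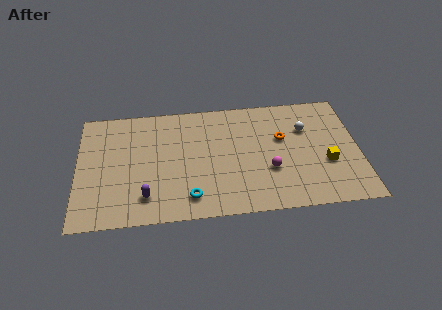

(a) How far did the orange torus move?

2.3

The orange torus was near (11.1, 7.8) before and (11.8, 5.6) after, so it travelled √(0.7² + 2.2²) ≈ 2.3 units.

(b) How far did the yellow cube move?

2.7

From (12.4, 5.3) to (14.3, 3.4), the yellow cube covered √(1.9² + 1.9²) ≈ 2.7 units.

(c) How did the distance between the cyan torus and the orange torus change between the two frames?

-1.1

Before: roughly 7.8 units apart; after: 6.7. That's 1.1 units closer together.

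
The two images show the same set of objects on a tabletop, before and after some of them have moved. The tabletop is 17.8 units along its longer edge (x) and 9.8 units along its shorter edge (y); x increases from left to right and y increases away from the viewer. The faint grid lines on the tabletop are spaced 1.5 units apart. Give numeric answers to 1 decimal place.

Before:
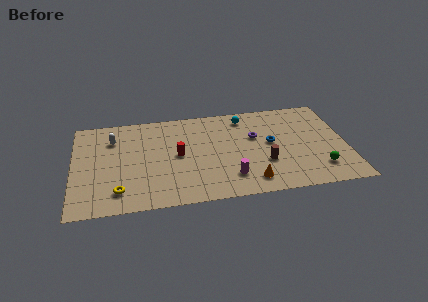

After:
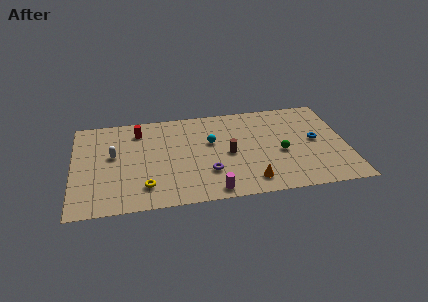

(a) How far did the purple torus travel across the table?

4.5

From (11.9, 6.1) to (8.7, 2.9), the purple torus covered √(3.2² + 3.2²) ≈ 4.5 units.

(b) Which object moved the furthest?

the purple torus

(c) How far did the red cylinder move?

3.8

The red cylinder was near (6.8, 5.0) before and (4.3, 7.9) after, so it travelled √(2.5² + 2.9²) ≈ 3.8 units.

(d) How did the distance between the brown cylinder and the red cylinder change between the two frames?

+0.8

The distance was about 5.9 in the first image and 6.7 in the second, so they moved 0.8 units further apart.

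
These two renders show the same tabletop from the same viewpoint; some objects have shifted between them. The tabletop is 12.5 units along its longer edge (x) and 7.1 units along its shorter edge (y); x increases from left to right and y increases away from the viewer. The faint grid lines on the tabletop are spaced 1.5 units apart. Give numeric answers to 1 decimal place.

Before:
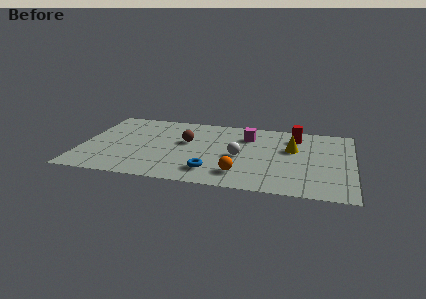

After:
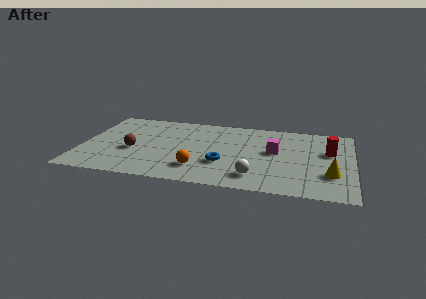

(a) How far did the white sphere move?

2.0

The white sphere was near (7.3, 3.2) before and (8.1, 1.4) after, so it travelled √(0.8² + 1.8²) ≈ 2.0 units.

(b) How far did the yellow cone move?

2.8

From (9.7, 4.4) to (11.5, 2.2), the yellow cone covered √(1.8² + 2.2²) ≈ 2.8 units.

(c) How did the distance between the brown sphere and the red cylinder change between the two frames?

+3.9

The distance was about 5.2 in the first image and 9.1 in the second, so they moved 3.9 units further apart.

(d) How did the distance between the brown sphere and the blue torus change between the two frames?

+1.2

Before: roughly 3.0 units apart; after: 4.2. That's 1.2 units further apart.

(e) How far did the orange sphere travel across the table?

1.9

The orange sphere was near (7.4, 1.5) before and (5.5, 1.7) after, so it travelled √(1.9² + 0.2²) ≈ 1.9 units.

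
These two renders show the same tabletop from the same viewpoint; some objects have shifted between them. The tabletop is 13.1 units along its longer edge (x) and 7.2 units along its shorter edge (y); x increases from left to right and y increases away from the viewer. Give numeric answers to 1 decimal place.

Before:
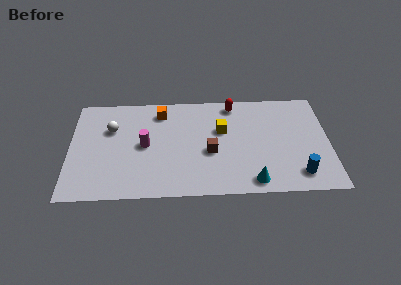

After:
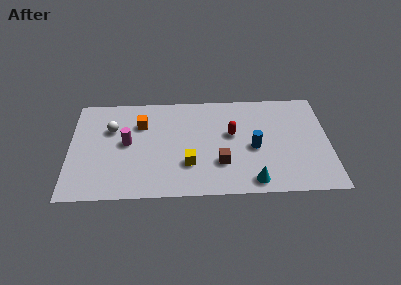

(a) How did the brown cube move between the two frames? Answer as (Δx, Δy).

(0.5, -0.8)

The brown cube was at about (7.1, 3.0) and moved to about (7.6, 2.2).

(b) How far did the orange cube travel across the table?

1.3

The orange cube was near (4.6, 5.9) before and (3.6, 5.1) after, so it travelled √(1.0² + 0.8²) ≈ 1.3 units.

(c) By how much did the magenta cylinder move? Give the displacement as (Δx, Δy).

(-0.9, 0.2)

From the two frames, the magenta cylinder sits at roughly (3.8, 3.6) before and (2.9, 3.8) after.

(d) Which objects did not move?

the white sphere and the cyan cone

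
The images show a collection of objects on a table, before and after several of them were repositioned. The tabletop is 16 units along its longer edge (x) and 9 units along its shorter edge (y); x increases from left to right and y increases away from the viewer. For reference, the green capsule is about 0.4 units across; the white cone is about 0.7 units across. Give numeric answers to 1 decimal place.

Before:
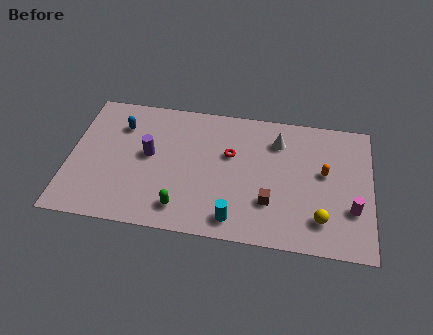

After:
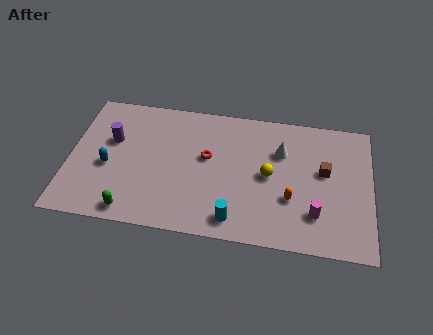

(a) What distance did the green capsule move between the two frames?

2.7

The green capsule moved from about (6.1, 1.6) to (3.5, 1.0), a distance of √(2.6² + 0.6²) ≈ 2.7.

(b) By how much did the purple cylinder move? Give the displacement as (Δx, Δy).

(-2.0, 0.7)

From the two frames, the purple cylinder sits at roughly (4.2, 4.9) before and (2.2, 5.6) after.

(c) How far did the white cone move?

0.7

The white cone moved from about (11.0, 6.9) to (11.2, 6.2), a distance of √(0.2² + 0.7²) ≈ 0.7.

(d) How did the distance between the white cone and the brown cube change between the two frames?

-1.7

The distance was about 4.2 in the first image and 2.5 in the second, so they moved 1.7 units closer together.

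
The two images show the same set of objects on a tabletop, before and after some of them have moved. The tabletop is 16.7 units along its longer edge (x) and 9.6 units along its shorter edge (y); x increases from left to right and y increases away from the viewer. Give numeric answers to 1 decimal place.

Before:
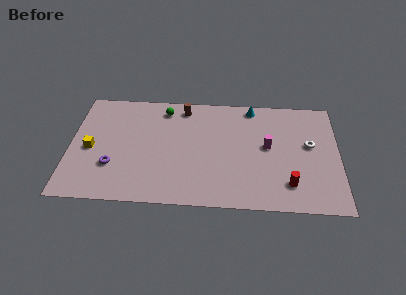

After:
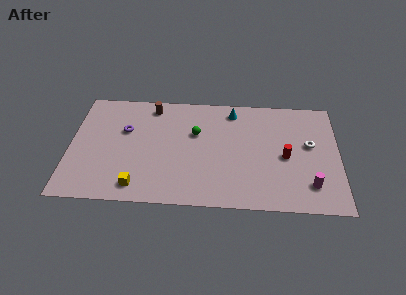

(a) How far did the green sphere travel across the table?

2.8

The green sphere moved from about (5.8, 8.1) to (7.8, 6.1), a distance of √(2.0² + 2.0²) ≈ 2.8.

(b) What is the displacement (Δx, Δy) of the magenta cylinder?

(2.6, -3.1)

The magenta cylinder was at about (12.3, 5.2) and moved to about (14.9, 2.1).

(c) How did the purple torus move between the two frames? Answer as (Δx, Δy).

(0.7, 3.1)

The purple torus was at about (2.7, 3.0) and moved to about (3.4, 6.1).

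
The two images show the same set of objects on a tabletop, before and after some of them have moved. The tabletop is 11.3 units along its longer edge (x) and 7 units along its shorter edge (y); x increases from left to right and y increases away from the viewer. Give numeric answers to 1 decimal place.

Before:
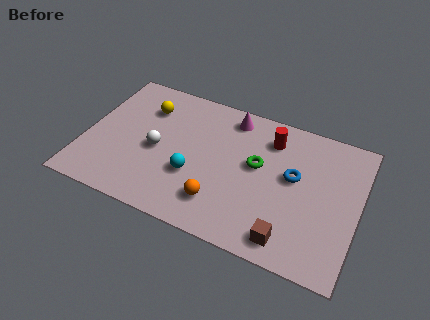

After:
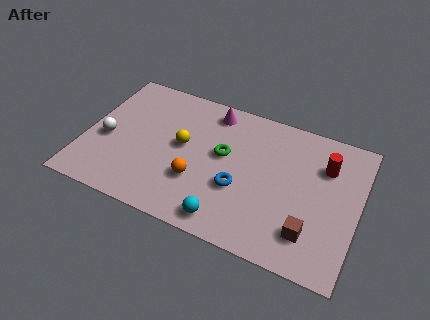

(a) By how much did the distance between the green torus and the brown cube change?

+1.1

They were about 3.4 units apart before and 4.5 after — 1.1 units further apart.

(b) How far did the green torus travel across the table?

1.4

From (7.1, 4.0) to (5.7, 4.0), the green torus covered √(1.4² + 0.0²) ≈ 1.4 units.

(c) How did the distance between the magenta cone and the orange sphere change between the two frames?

-0.7

The distance was about 4.4 in the first image and 3.7 in the second, so they moved 0.7 units closer together.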